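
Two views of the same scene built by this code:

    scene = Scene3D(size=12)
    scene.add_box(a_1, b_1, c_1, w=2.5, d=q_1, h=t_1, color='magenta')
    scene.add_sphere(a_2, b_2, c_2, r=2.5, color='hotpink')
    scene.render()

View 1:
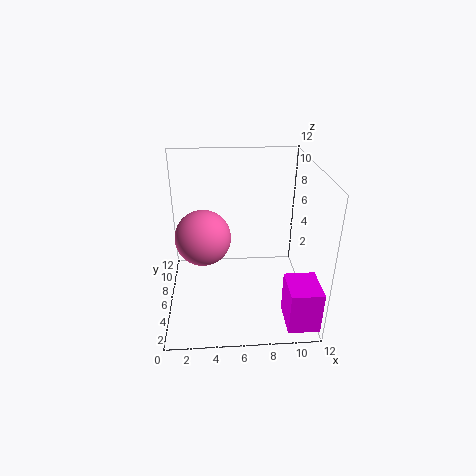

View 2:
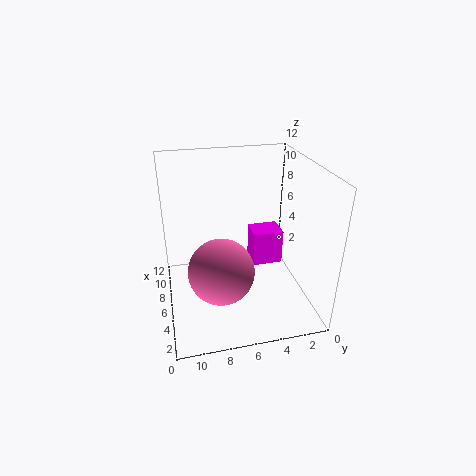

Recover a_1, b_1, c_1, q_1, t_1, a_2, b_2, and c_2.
a_1 = 9.5; b_1 = 0.5; c_1 = 0.5; q_1 = 3; t_1 = 3.5; a_2 = 3; b_2 = 8; c_2 = 5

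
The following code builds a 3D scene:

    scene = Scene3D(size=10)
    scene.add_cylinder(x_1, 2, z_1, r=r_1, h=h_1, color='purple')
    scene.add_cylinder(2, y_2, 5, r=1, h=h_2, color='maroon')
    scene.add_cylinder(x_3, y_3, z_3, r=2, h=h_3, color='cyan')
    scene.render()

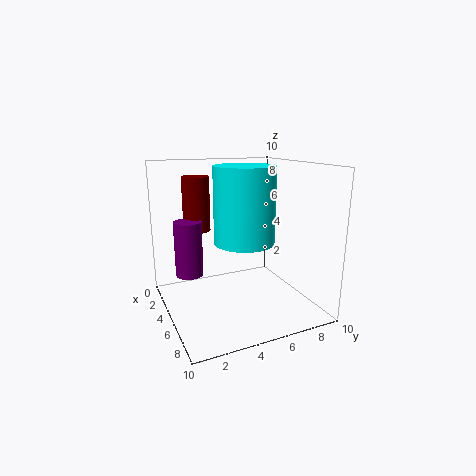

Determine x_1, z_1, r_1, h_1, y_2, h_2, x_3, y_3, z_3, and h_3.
x_1 = 3; z_1 = 2; r_1 = 1; h_1 = 4; y_2 = 3; h_2 = 4; x_3 = 6; y_3 = 5; z_3 = 5; h_3 = 5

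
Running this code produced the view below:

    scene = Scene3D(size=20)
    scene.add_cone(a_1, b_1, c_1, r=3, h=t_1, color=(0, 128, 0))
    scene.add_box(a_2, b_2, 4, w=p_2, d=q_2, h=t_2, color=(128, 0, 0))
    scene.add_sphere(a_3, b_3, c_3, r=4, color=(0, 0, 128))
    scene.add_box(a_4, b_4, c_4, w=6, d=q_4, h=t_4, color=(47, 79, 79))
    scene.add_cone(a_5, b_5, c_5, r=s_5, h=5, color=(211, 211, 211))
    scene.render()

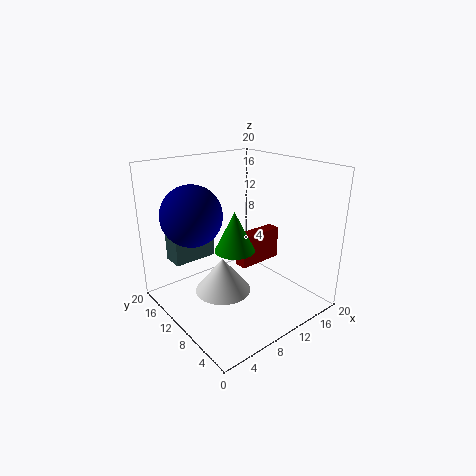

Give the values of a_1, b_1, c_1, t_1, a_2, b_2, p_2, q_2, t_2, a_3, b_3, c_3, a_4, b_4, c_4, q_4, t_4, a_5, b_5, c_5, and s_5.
a_1 = 11
b_1 = 12
c_1 = 7
t_1 = 6
a_2 = 12
b_2 = 11
p_2 = 7
q_2 = 2
t_2 = 5
a_3 = 4
b_3 = 12
c_3 = 14
a_4 = 2
b_4 = 13
c_4 = 7
q_4 = 3
t_4 = 4
a_5 = 8
b_5 = 11
c_5 = 2
s_5 = 4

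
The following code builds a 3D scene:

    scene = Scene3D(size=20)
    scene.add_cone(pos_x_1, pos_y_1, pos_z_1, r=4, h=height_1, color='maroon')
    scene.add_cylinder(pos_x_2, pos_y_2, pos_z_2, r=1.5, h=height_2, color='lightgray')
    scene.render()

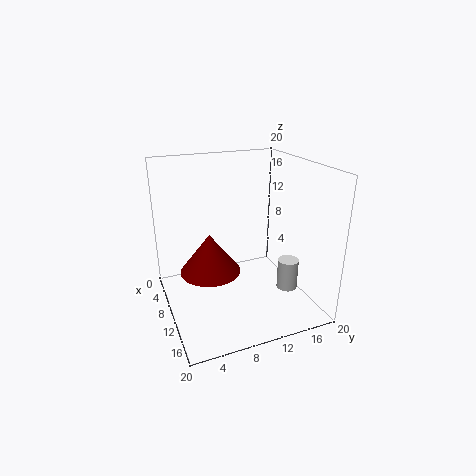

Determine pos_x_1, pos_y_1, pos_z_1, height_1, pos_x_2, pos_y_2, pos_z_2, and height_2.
pos_x_1 = 11.25, pos_y_1 = 5.5, pos_z_1 = 6.5, height_1 = 5.25, pos_x_2 = 12.25, pos_y_2 = 17, pos_z_2 = 1.75, height_2 = 4.5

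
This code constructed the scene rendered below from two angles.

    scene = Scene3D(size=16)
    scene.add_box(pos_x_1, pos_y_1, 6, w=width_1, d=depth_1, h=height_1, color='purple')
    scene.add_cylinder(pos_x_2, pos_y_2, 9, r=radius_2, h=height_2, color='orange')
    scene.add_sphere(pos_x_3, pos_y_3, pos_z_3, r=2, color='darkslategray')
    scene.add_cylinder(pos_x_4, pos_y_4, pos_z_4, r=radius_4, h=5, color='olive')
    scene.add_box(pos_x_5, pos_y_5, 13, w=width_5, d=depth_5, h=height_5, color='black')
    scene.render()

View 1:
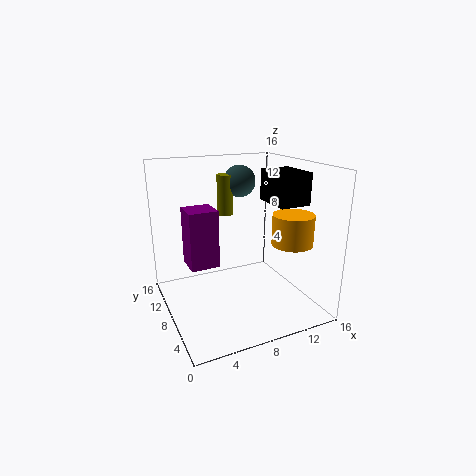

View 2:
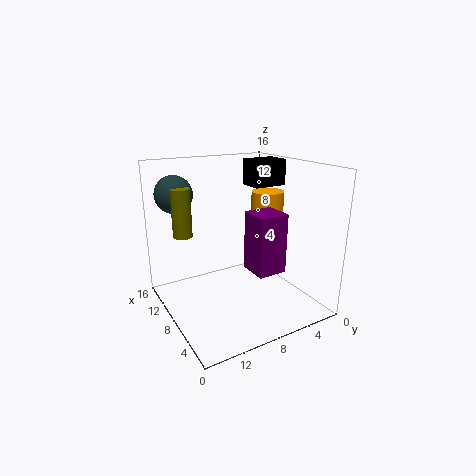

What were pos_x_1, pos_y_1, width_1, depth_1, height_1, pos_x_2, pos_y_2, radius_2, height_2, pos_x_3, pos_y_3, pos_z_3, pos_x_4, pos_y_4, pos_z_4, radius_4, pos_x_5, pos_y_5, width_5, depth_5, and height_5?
pos_x_1 = 2; pos_y_1 = 6; width_1 = 3; depth_1 = 3; height_1 = 6; pos_x_2 = 11; pos_y_2 = 2; radius_2 = 2; height_2 = 3; pos_x_3 = 11; pos_y_3 = 14; pos_z_3 = 13; pos_x_4 = 9; pos_y_4 = 14; pos_z_4 = 9; radius_4 = 1; pos_x_5 = 9; pos_y_5 = 1; width_5 = 3; depth_5 = 4; height_5 = 3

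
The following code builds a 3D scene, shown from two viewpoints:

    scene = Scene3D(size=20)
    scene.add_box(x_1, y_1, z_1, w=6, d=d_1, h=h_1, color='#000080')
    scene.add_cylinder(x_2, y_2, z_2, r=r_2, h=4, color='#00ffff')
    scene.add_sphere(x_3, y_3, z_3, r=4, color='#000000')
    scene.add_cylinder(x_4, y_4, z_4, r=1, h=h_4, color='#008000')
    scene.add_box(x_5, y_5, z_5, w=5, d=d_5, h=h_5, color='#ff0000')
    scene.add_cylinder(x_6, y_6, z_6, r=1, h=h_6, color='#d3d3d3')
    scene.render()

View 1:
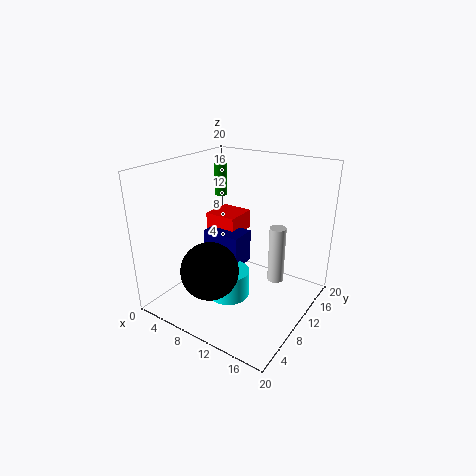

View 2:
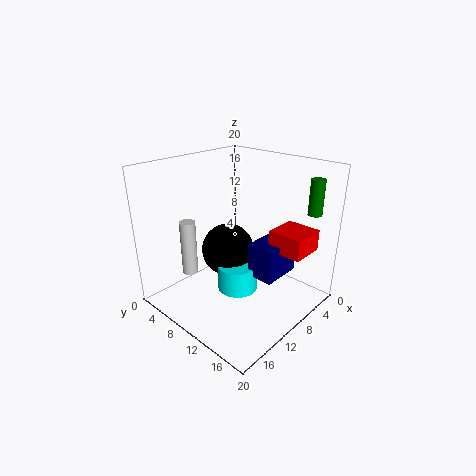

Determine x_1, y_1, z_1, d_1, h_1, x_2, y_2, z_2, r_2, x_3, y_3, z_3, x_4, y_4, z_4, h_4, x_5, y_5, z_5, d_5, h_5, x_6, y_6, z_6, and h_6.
x_1 = 3; y_1 = 11; z_1 = 4; d_1 = 4; h_1 = 5; x_2 = 9; y_2 = 9; z_2 = 1; r_2 = 3; x_3 = 8; y_3 = 6; z_3 = 6; x_4 = 2; y_4 = 17; z_4 = 13; h_4 = 5; x_5 = 2; y_5 = 13; z_5 = 8; d_5 = 5; h_5 = 3; x_6 = 17; y_6 = 8; z_6 = 7; h_6 = 7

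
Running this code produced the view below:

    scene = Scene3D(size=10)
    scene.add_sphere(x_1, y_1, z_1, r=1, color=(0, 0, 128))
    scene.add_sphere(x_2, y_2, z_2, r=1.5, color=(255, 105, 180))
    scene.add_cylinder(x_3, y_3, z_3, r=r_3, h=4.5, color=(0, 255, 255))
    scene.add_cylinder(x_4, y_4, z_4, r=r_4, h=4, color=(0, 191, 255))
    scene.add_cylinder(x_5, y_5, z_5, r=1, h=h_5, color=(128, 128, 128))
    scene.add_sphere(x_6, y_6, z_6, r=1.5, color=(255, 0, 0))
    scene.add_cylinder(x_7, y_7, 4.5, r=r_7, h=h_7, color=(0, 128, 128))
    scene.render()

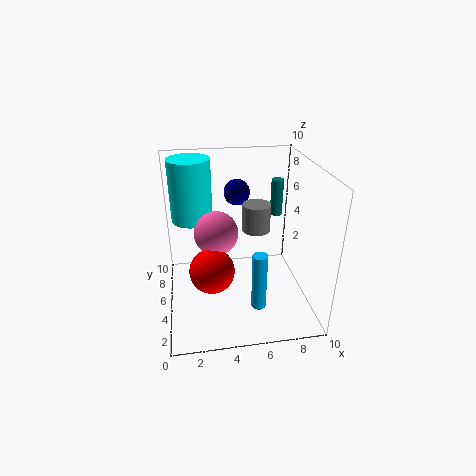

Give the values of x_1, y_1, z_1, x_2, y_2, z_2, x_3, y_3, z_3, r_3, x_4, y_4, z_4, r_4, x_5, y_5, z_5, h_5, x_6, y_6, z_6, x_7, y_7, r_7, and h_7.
x_1 = 5.5; y_1 = 8.5; z_1 = 7; x_2 = 3.5; y_2 = 5; z_2 = 5.5; x_3 = 2; y_3 = 7.5; z_3 = 5.5; r_3 = 1.5; x_4 = 6; y_4 = 2.5; z_4 = 1; r_4 = 0.5; x_5 = 6.5; y_5 = 6; z_5 = 5; h_5 = 2; x_6 = 3; y_6 = 3.5; z_6 = 3.5; x_7 = 9; y_7 = 9.5; r_7 = 0.5; h_7 = 3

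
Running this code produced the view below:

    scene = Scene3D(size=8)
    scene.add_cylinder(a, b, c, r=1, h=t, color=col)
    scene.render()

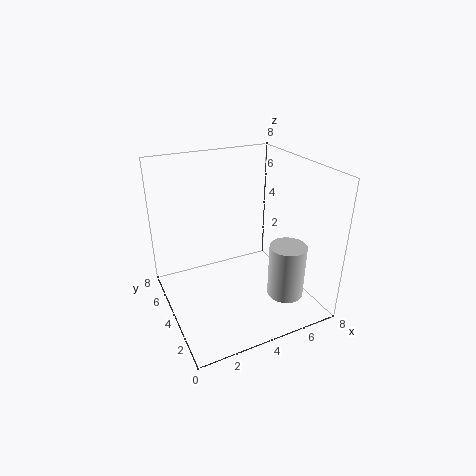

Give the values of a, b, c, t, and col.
a = 6; b = 2; c = 1; t = 3; col = 'lightgray'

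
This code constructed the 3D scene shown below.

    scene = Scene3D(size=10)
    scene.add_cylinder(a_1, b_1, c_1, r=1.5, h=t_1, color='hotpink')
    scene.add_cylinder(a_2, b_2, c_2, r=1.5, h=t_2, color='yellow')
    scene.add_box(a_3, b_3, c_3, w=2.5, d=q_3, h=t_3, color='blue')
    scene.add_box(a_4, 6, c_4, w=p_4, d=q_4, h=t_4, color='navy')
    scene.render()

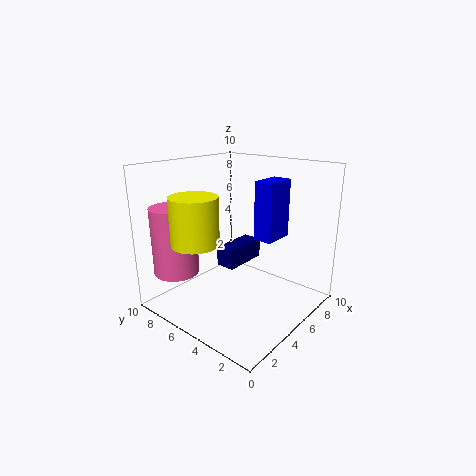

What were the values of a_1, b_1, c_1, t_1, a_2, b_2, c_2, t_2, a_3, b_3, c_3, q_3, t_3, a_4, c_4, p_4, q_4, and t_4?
a_1 = 1.5
b_1 = 7.5
c_1 = 3
t_1 = 4.5
a_2 = 1.5
b_2 = 5.5
c_2 = 5.5
t_2 = 3
a_3 = 7.5
b_3 = 4
c_3 = 4
q_3 = 1.5
t_3 = 4.5
a_4 = 5.5
c_4 = 2
p_4 = 3.5
q_4 = 1.5
t_4 = 1.5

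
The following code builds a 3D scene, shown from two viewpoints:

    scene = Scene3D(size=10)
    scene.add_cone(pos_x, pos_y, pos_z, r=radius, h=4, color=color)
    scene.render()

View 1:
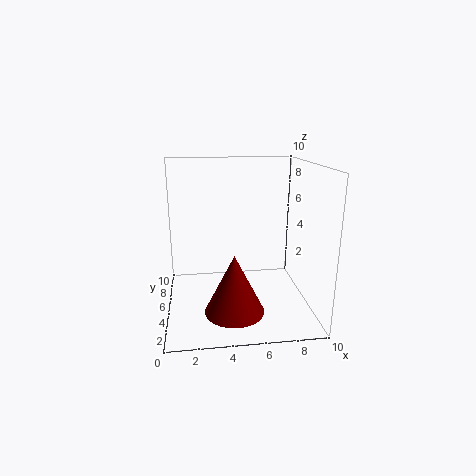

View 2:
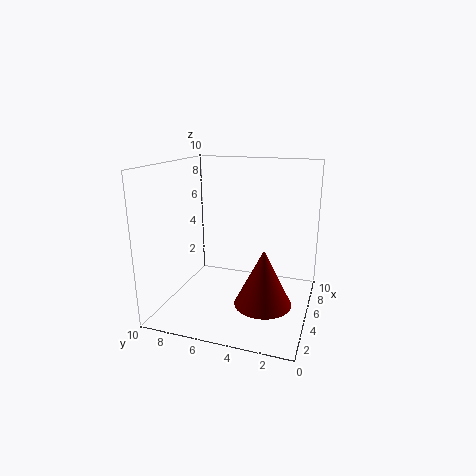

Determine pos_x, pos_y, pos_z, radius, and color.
pos_x = 4.5, pos_y = 3, pos_z = 0.5, radius = 2, color = 'maroon'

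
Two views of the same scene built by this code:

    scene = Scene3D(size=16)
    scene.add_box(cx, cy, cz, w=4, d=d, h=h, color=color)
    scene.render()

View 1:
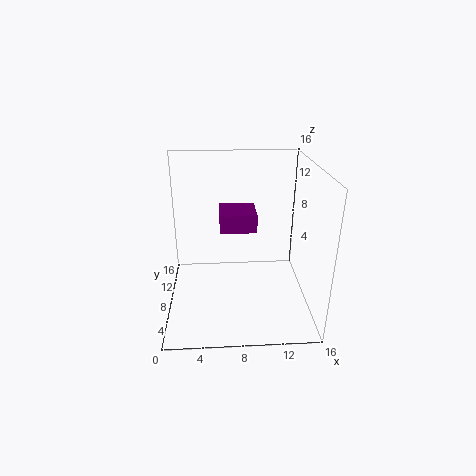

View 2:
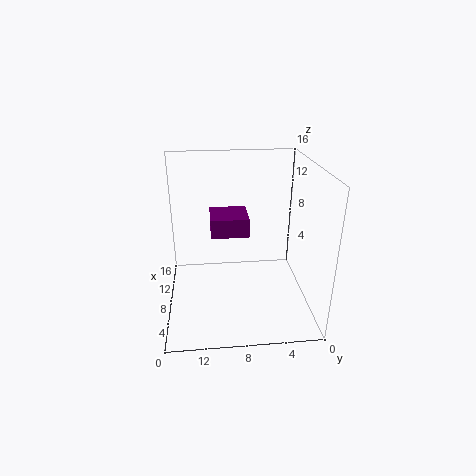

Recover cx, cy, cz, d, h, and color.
cx = 6; cy = 7; cz = 9; d = 4; h = 2; color = 'purple'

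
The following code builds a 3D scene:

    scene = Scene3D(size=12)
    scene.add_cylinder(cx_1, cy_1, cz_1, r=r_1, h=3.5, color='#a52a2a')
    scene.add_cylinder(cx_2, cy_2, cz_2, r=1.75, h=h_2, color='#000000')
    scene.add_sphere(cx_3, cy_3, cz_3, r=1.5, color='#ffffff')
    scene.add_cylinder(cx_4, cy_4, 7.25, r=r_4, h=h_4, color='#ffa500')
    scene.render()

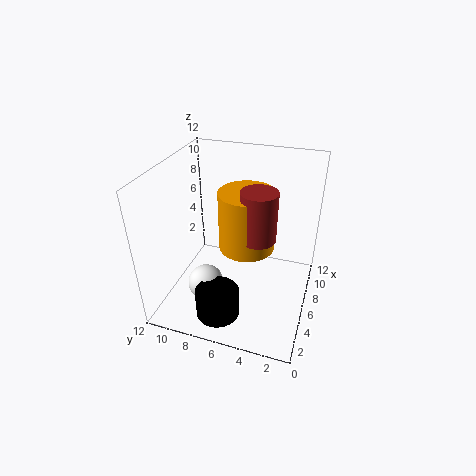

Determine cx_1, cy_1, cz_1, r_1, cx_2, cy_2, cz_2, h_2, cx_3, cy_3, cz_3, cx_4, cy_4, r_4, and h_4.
cx_1 = 2.75; cy_1 = 3.5; cz_1 = 8.5; r_1 = 1.25; cx_2 = 2.25; cy_2 = 6.5; cz_2 = 1; h_2 = 2.25; cx_3 = 4; cy_3 = 8.25; cz_3 = 2.25; cx_4 = 3.5; cy_4 = 4.5; r_4 = 2; h_4 = 4.25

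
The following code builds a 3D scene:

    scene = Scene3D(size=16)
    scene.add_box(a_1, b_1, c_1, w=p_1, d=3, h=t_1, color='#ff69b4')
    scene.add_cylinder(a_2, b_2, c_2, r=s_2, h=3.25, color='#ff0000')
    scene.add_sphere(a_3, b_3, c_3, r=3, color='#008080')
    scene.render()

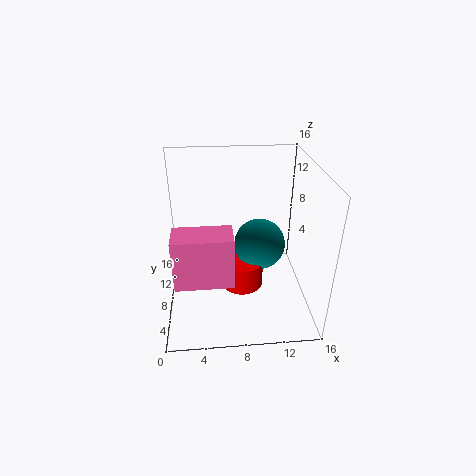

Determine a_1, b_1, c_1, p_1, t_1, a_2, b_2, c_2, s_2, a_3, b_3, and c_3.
a_1 = 1.5
b_1 = 0.75
c_1 = 7
p_1 = 5.5
t_1 = 5
a_2 = 8.5
b_2 = 8.5
c_2 = 1.5
s_2 = 2.5
a_3 = 10.75
b_3 = 9.75
c_3 = 6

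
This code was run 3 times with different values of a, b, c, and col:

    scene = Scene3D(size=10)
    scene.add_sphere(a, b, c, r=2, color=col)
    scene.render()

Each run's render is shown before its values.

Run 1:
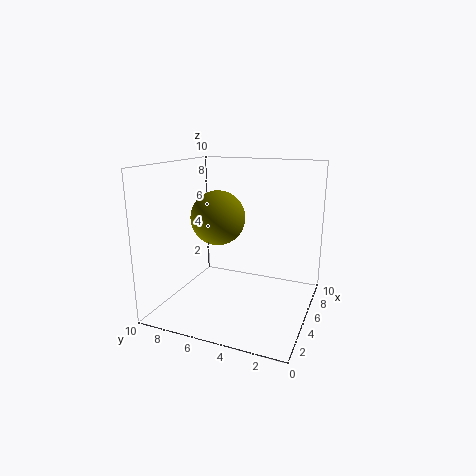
a = 6, b = 7, c = 6, col = 'olive'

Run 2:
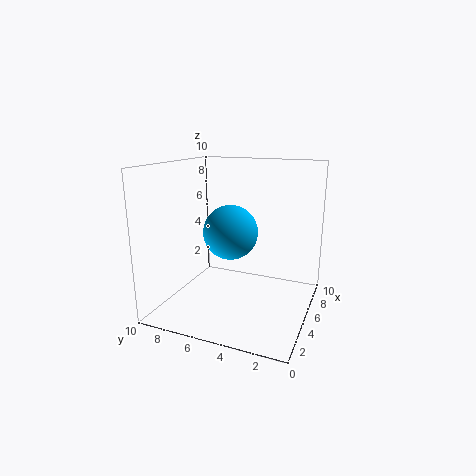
a = 6, b = 6, c = 5, col = 'deepskyblue'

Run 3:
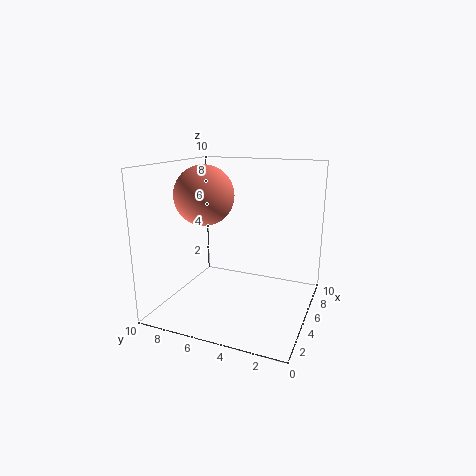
a = 4, b = 7, c = 8, col = 'salmon'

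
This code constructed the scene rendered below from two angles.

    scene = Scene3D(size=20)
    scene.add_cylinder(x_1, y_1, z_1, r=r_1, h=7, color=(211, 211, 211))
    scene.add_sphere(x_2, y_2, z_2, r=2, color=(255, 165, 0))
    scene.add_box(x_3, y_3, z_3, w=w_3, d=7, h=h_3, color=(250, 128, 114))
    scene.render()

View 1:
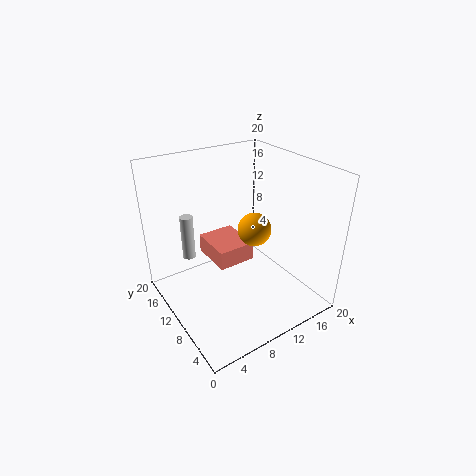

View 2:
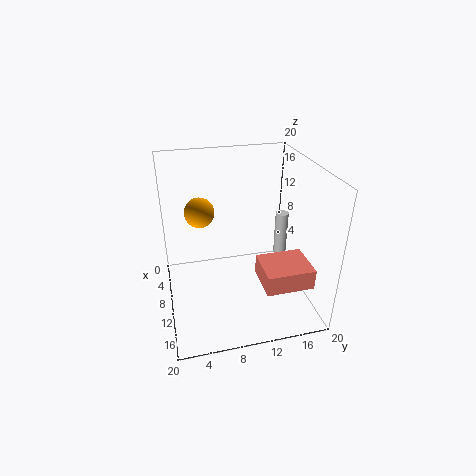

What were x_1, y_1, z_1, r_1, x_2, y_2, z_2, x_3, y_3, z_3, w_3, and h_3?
x_1 = 6
y_1 = 18
z_1 = 4
r_1 = 1
x_2 = 9
y_2 = 5
z_2 = 14
x_3 = 9
y_3 = 13
z_3 = 3
w_3 = 6
h_3 = 3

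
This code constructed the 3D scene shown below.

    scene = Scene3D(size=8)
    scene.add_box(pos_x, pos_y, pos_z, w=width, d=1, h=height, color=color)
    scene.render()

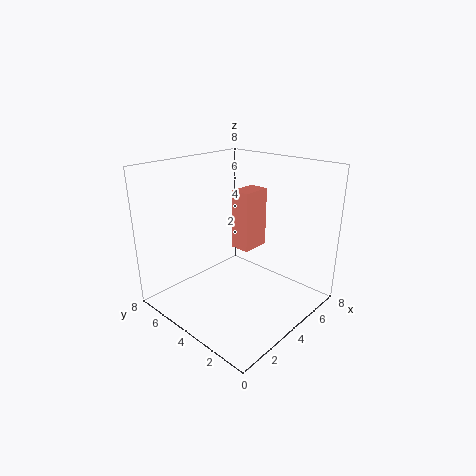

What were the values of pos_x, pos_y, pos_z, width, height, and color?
pos_x = 3, pos_y = 2.5, pos_z = 4, width = 1.5, height = 3, color = 'salmon'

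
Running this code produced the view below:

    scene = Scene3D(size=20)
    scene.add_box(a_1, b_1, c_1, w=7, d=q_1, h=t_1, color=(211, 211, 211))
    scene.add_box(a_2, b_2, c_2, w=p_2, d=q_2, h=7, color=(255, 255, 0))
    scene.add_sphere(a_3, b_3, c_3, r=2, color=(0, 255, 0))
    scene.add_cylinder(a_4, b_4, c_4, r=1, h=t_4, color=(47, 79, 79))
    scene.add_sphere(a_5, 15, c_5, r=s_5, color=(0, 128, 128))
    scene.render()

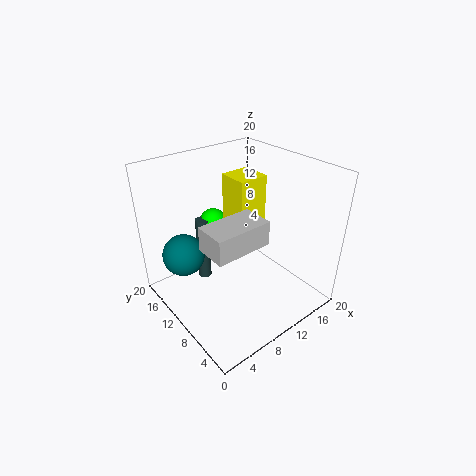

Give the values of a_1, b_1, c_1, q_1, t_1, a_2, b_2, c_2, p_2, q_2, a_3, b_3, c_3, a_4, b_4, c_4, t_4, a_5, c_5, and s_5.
a_1 = 2, b_1 = 3, c_1 = 13, q_1 = 4, t_1 = 3, a_2 = 9, b_2 = 8, c_2 = 12, p_2 = 4, q_2 = 4, a_3 = 10, b_3 = 16, c_3 = 10, a_4 = 8, b_4 = 16, c_4 = 1, t_4 = 10, a_5 = 4, c_5 = 7, s_5 = 3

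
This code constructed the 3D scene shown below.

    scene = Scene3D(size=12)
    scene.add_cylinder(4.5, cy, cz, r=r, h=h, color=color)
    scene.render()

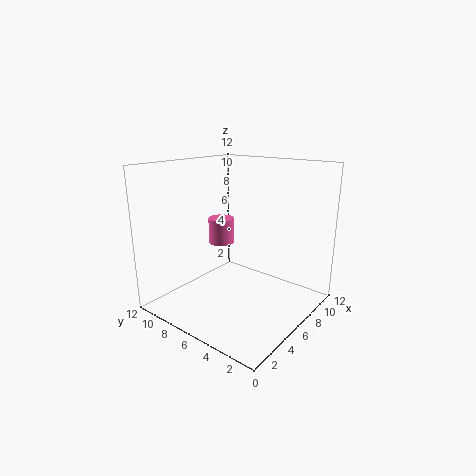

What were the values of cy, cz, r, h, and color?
cy = 6.5; cz = 6; r = 1; h = 2; color = 'hotpink'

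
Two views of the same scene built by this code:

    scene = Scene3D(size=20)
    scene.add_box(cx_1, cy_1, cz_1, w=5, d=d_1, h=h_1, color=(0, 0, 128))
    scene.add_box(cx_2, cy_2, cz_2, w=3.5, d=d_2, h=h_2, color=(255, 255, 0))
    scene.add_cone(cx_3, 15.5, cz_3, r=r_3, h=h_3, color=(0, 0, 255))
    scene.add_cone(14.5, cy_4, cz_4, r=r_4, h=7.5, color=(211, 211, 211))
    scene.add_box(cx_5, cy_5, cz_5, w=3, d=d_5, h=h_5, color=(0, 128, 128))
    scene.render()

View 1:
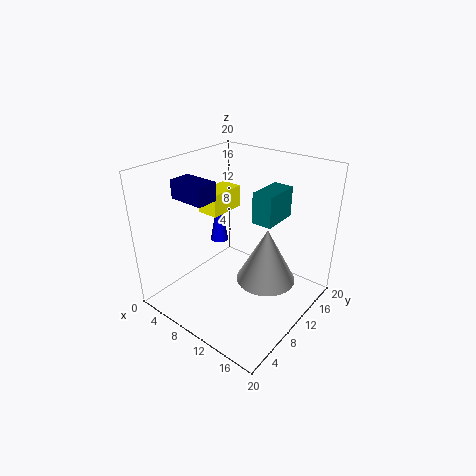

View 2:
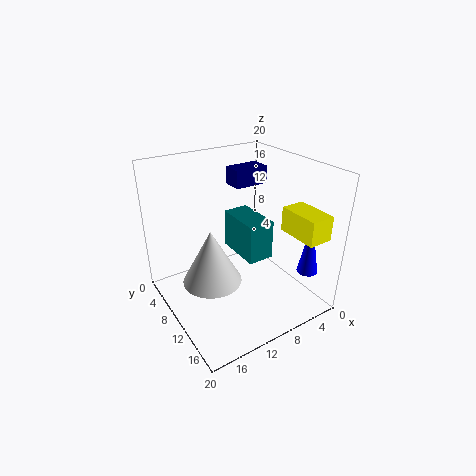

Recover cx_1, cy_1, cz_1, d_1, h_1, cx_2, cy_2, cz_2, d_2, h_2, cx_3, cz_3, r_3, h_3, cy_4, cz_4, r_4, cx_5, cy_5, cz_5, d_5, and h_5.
cx_1 = 3.5; cy_1 = 4.5; cz_1 = 16; d_1 = 3; h_1 = 2.5; cx_2 = 0.5; cy_2 = 12; cz_2 = 10.5; d_2 = 6; h_2 = 3.5; cx_3 = 1.5; cz_3 = 4.5; r_3 = 1.5; h_3 = 8; cy_4 = 10.5; cz_4 = 5; r_4 = 4; cx_5 = 10.5; cy_5 = 12.5; cz_5 = 11.5; d_5 = 5.5; h_5 = 4.5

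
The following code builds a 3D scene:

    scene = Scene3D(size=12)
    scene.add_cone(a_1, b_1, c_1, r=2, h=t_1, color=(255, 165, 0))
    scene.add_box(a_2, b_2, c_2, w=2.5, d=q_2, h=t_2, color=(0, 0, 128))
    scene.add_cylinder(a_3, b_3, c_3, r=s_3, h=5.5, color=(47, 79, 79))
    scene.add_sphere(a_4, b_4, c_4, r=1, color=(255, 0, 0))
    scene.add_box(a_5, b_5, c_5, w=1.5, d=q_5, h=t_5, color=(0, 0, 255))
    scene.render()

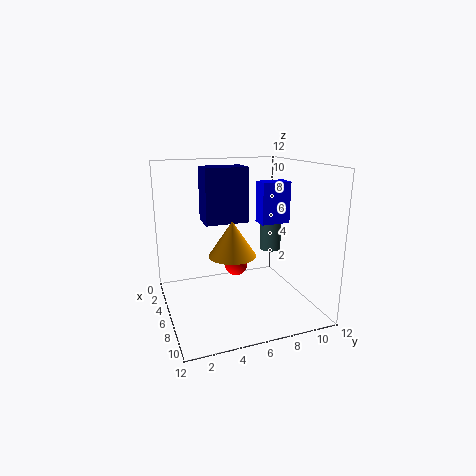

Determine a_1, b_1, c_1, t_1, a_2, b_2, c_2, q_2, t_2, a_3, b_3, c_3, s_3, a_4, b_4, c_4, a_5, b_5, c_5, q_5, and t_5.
a_1 = 6; b_1 = 5.5; c_1 = 4.5; t_1 = 3; a_2 = 1; b_2 = 4; c_2 = 6.5; q_2 = 4; t_2 = 5; a_3 = 3; b_3 = 10.5; c_3 = 3.5; s_3 = 1; a_4 = 5.5; b_4 = 6; c_4 = 3.5; a_5 = 5; b_5 = 8; c_5 = 7; q_5 = 2.5; t_5 = 3.5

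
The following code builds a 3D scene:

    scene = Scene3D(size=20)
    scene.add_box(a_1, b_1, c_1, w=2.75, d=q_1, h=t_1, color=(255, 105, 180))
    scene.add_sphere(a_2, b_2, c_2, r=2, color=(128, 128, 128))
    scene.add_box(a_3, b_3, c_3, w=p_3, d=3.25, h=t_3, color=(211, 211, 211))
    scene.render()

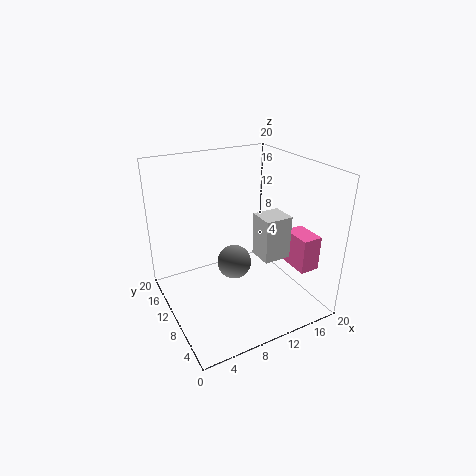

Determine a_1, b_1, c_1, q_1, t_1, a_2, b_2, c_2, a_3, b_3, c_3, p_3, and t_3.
a_1 = 15.75
b_1 = 2.75
c_1 = 6.5
q_1 = 4.25
t_1 = 4.75
a_2 = 6.5
b_2 = 4.5
c_2 = 10.25
a_3 = 10.25
b_3 = 3.25
c_3 = 9.5
p_3 = 3.5
t_3 = 5.5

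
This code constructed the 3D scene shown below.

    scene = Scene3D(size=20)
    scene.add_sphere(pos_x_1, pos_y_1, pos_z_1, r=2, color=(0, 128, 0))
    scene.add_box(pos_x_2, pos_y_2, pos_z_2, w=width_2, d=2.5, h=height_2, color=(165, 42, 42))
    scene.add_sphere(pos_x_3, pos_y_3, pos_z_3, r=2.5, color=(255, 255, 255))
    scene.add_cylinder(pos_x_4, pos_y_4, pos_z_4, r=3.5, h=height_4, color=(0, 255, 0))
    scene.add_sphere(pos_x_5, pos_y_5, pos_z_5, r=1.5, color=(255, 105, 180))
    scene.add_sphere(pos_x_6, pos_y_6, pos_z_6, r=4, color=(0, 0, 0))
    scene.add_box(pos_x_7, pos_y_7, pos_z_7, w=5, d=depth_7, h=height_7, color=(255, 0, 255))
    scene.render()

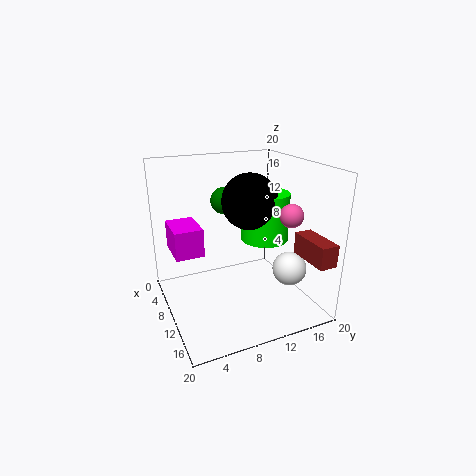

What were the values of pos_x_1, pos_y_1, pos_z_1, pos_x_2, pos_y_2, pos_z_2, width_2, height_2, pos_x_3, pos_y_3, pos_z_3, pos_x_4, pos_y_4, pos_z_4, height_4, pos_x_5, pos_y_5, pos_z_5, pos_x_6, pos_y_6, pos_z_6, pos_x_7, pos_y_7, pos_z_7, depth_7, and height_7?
pos_x_1 = 5, pos_y_1 = 10, pos_z_1 = 14, pos_x_2 = 13.5, pos_y_2 = 17, pos_z_2 = 8, width_2 = 6, height_2 = 3, pos_x_3 = 12, pos_y_3 = 17.5, pos_z_3 = 4.5, pos_x_4 = 8.5, pos_y_4 = 15, pos_z_4 = 8.5, height_4 = 7, pos_x_5 = 16, pos_y_5 = 14.5, pos_z_5 = 14.5, pos_x_6 = 8.5, pos_y_6 = 12.5, pos_z_6 = 14.5, pos_x_7 = 8.5, pos_y_7 = 0.5, pos_z_7 = 10, depth_7 = 3.5, height_7 = 3.5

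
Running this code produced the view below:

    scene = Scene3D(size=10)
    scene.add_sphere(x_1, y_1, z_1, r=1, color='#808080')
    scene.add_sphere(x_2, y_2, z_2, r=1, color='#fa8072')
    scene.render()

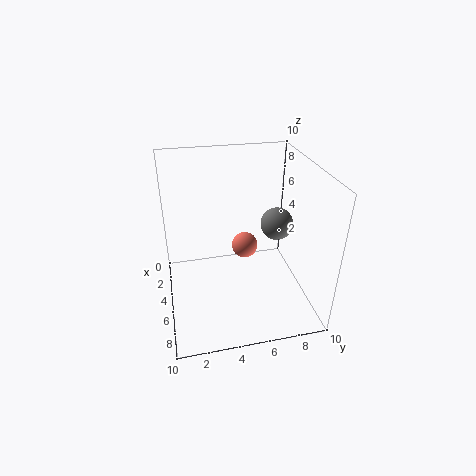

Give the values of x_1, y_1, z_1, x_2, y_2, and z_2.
x_1 = 7, y_1 = 7, z_1 = 7, x_2 = 3, y_2 = 6, z_2 = 3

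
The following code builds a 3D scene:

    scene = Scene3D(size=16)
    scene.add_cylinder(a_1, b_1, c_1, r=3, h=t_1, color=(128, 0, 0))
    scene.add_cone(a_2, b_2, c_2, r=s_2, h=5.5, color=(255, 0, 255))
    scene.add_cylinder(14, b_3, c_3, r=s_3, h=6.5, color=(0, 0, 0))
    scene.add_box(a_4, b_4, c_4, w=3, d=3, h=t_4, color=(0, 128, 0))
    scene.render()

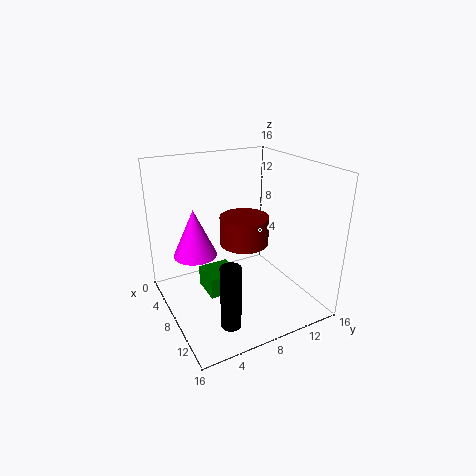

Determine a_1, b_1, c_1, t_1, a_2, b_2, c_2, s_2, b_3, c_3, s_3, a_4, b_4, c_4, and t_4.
a_1 = 5; b_1 = 10.5; c_1 = 5.5; t_1 = 3.5; a_2 = 5; b_2 = 4; c_2 = 5.5; s_2 = 2.5; b_3 = 4; c_3 = 2; s_3 = 1; a_4 = 10; b_4 = 2.5; c_4 = 5; t_4 = 2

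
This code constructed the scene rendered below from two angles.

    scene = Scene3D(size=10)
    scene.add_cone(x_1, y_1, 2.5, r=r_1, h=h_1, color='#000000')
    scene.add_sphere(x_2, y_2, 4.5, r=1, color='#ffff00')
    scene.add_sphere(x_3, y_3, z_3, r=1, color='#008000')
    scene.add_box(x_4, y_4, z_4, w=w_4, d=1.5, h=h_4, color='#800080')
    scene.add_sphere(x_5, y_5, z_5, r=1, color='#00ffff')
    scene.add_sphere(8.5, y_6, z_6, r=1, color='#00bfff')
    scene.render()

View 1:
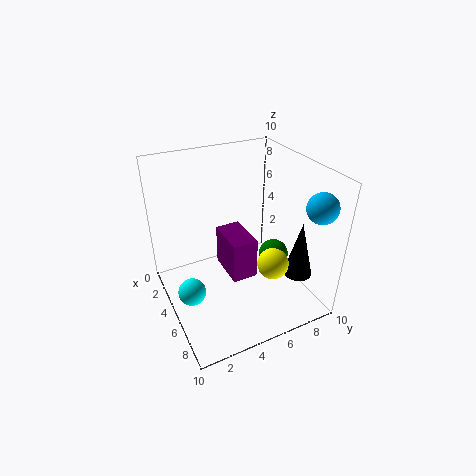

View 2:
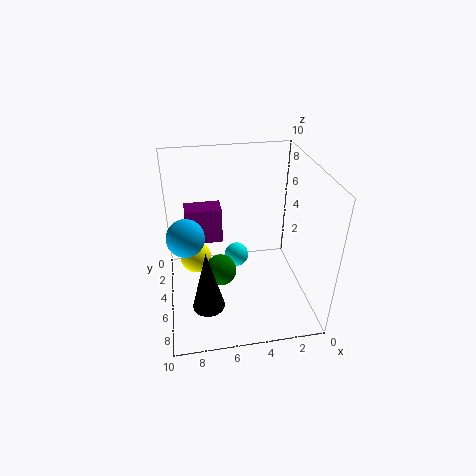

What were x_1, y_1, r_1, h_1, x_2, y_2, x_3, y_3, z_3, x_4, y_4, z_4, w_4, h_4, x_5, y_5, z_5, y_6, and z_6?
x_1 = 7.5, y_1 = 8.5, r_1 = 1, h_1 = 4, x_2 = 8, y_2 = 6, x_3 = 6.5, y_3 = 7, z_3 = 4, x_4 = 6, y_4 = 3, z_4 = 4.5, w_4 = 2.5, h_4 = 2.5, x_5 = 4.5, y_5 = 1.5, z_5 = 1, y_6 = 9, z_6 = 8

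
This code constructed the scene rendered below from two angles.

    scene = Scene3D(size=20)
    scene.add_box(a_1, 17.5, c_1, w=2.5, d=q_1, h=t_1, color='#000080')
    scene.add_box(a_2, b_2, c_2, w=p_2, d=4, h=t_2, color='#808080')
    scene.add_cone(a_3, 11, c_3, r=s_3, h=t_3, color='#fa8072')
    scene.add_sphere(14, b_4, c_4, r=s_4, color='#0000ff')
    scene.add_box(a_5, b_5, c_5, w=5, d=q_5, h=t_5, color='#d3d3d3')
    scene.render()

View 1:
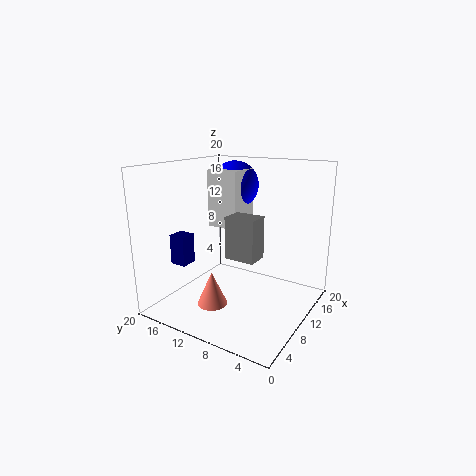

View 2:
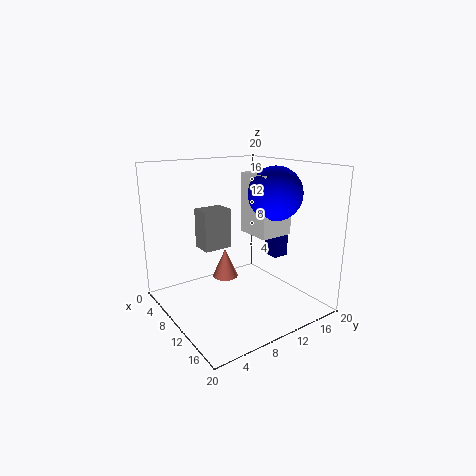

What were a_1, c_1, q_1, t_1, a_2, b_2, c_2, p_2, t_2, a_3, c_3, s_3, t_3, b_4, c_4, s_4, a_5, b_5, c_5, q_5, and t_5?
a_1 = 7; c_1 = 5; q_1 = 2.5; t_1 = 4.5; a_2 = 6; b_2 = 5.5; c_2 = 8.5; p_2 = 3; t_2 = 5.5; a_3 = 5; c_3 = 2; s_3 = 2; t_3 = 4.5; b_4 = 13; c_4 = 16.5; s_4 = 3.5; a_5 = 10; b_5 = 10.5; c_5 = 11; q_5 = 4.5; t_5 = 8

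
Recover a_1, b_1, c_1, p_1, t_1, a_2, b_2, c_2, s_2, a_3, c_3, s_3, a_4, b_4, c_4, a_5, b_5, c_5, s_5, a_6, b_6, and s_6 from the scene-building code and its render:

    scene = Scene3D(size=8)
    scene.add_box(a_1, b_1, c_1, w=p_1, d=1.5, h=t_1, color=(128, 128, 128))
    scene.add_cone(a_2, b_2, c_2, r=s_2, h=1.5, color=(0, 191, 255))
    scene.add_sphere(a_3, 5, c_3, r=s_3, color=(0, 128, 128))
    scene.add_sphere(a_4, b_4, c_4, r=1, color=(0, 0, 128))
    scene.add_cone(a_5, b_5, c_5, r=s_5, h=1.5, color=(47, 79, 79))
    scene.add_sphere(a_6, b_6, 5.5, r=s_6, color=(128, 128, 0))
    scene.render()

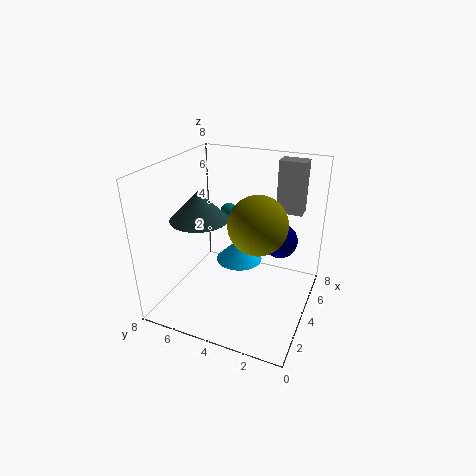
a_1 = 6, b_1 = 1, c_1 = 5, p_1 = 1, t_1 = 3, a_2 = 6.5, b_2 = 5, c_2 = 1, s_2 = 1.5, a_3 = 5, c_3 = 5, s_3 = 0.5, a_4 = 5.5, b_4 = 2, c_4 = 3.5, a_5 = 2.5, b_5 = 5.5, c_5 = 5.5, s_5 = 1.5, a_6 = 3, b_6 = 2.5, s_6 = 1.5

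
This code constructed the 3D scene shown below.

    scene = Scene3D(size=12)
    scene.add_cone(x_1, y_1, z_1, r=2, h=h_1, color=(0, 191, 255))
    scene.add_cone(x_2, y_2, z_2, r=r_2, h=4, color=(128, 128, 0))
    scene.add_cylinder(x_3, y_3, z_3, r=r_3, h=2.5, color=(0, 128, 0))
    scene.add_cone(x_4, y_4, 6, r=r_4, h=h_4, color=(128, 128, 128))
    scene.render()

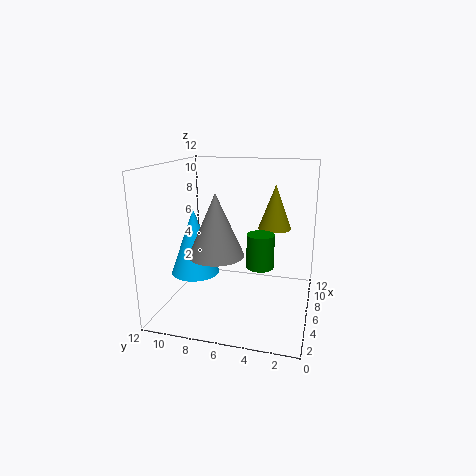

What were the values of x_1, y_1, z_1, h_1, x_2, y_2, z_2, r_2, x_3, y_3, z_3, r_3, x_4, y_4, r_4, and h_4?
x_1 = 5, y_1 = 9.5, z_1 = 3, h_1 = 5.5, x_2 = 9.5, y_2 = 3.5, z_2 = 6, r_2 = 1.5, x_3 = 3, y_3 = 3.5, z_3 = 5, r_3 = 1, x_4 = 2, y_4 = 6.5, r_4 = 2, h_4 = 4.5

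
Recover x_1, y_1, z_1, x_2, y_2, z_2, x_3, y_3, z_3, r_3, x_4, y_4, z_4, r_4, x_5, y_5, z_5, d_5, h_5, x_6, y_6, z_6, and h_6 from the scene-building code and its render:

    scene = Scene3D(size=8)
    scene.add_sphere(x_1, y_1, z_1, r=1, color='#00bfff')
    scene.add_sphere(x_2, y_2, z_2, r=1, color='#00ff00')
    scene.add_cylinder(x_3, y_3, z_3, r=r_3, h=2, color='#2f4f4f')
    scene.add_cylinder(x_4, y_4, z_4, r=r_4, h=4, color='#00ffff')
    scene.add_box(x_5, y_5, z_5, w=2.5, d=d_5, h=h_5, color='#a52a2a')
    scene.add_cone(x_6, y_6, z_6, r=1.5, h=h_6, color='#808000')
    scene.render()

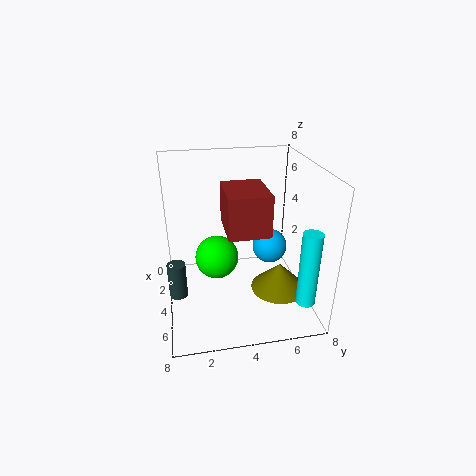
x_1 = 3.5
y_1 = 6
z_1 = 3
x_2 = 6.5
y_2 = 2.5
z_2 = 4.5
x_3 = 4.5
y_3 = 0.5
z_3 = 1
r_3 = 0.5
x_4 = 7
y_4 = 7
z_4 = 1.5
r_4 = 0.5
x_5 = 4.5
y_5 = 3
z_5 = 5.5
d_5 = 2
h_5 = 2
x_6 = 5.5
y_6 = 6
z_6 = 1.5
h_6 = 1.5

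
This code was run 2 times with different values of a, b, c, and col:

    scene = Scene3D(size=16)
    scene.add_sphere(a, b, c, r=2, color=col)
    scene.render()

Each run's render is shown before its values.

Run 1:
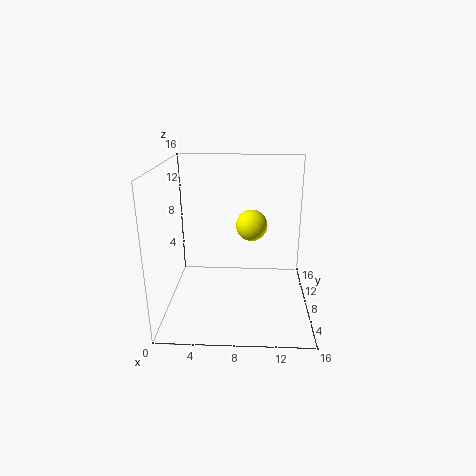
a = 9.5
b = 13.5
c = 7.5
col = 'yellow'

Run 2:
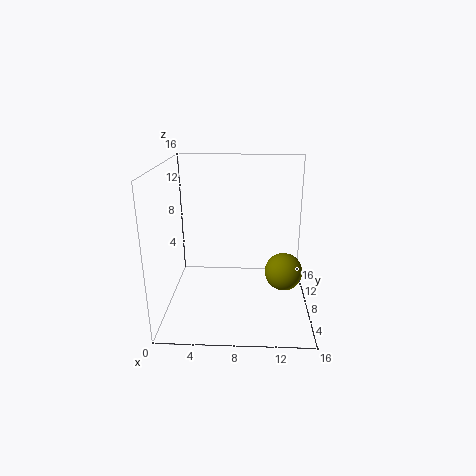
a = 13
b = 6
c = 5
col = 'olive'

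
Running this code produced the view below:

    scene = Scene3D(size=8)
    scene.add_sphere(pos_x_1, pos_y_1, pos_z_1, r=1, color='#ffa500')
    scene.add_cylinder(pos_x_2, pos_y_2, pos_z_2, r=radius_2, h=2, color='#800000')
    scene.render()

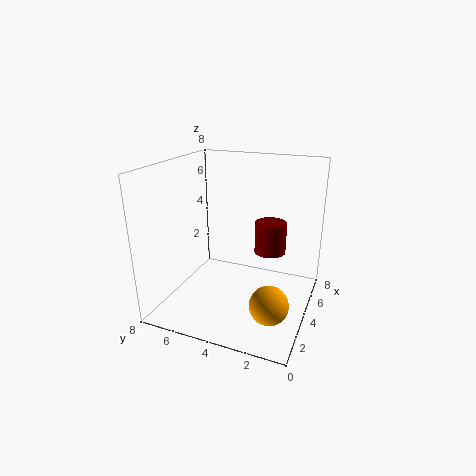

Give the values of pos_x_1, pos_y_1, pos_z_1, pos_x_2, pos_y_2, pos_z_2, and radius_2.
pos_x_1 = 2; pos_y_1 = 1.5; pos_z_1 = 1.5; pos_x_2 = 7; pos_y_2 = 3; pos_z_2 = 2; radius_2 = 1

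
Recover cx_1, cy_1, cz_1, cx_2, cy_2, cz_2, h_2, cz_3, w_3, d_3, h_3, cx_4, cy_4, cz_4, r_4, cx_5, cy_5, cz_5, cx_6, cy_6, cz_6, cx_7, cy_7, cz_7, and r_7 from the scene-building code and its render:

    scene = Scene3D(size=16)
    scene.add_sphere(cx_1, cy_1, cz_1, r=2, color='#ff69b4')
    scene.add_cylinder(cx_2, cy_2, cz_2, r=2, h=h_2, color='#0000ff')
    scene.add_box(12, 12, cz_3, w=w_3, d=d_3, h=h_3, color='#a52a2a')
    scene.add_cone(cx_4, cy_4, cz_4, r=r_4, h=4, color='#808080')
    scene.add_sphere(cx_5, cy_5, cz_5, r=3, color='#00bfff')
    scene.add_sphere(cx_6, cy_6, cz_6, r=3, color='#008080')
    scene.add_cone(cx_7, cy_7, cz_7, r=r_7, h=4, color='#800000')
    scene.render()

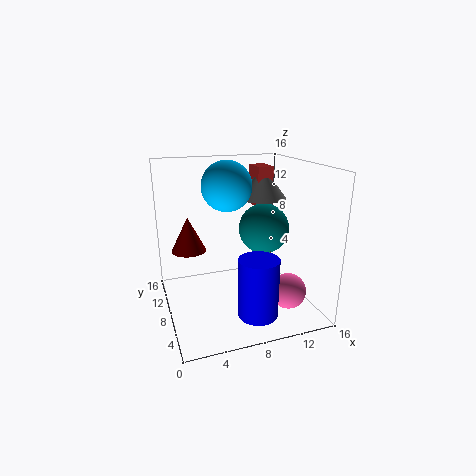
cx_1 = 13, cy_1 = 5, cz_1 = 2, cx_2 = 8, cy_2 = 2, cz_2 = 2, h_2 = 6, cz_3 = 10, w_3 = 2, d_3 = 3, h_3 = 5, cx_4 = 13, cy_4 = 13, cz_4 = 11, r_4 = 3, cx_5 = 8, cy_5 = 12, cz_5 = 13, cx_6 = 12, cy_6 = 10, cz_6 = 8, cx_7 = 3, cy_7 = 11, cz_7 = 6, r_7 = 2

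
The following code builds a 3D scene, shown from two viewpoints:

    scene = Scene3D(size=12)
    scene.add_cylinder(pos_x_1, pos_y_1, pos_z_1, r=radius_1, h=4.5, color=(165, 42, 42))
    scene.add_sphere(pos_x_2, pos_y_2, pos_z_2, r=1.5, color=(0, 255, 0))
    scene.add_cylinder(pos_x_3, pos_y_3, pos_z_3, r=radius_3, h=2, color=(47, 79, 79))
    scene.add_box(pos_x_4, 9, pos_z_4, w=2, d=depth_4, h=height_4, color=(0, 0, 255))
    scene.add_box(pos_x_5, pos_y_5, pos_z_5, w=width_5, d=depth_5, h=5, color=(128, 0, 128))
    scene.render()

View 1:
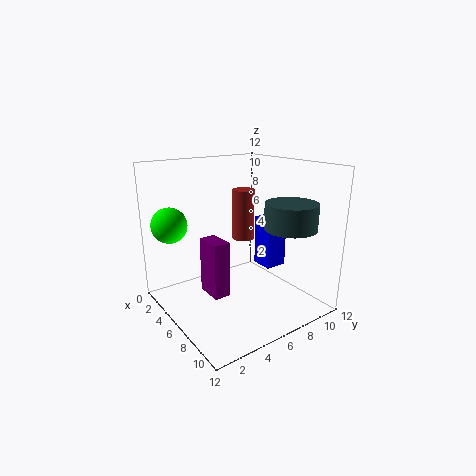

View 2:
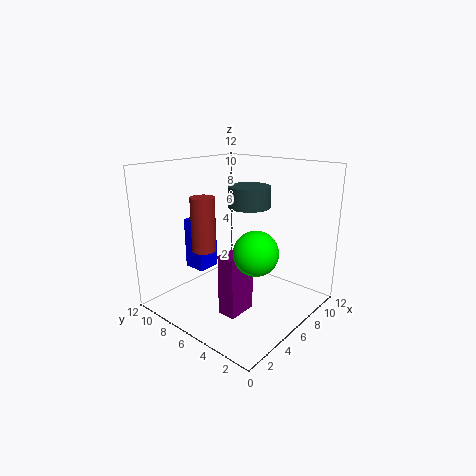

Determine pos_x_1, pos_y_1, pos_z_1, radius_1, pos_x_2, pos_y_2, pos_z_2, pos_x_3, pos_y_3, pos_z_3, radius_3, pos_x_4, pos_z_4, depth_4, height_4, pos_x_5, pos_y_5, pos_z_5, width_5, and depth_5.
pos_x_1 = 4; pos_y_1 = 8; pos_z_1 = 5; radius_1 = 1; pos_x_2 = 2.5; pos_y_2 = 1.5; pos_z_2 = 7; pos_x_3 = 10; pos_y_3 = 8; pos_z_3 = 7.5; radius_3 = 2; pos_x_4 = 4.5; pos_z_4 = 2.5; depth_4 = 2; height_4 = 4.5; pos_x_5 = 3; pos_y_5 = 4; pos_z_5 = 0.5; width_5 = 2.5; depth_5 = 1.5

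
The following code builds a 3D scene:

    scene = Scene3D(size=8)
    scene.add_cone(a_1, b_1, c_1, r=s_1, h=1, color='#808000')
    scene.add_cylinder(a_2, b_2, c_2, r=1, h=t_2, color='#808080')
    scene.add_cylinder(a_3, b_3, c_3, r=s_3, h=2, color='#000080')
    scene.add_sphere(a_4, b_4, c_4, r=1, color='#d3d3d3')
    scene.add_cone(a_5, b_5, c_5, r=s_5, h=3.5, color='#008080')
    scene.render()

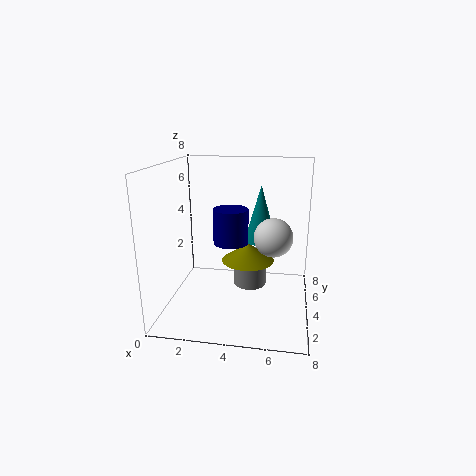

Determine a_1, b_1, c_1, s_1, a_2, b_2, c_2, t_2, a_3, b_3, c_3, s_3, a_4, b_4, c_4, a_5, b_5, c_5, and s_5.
a_1 = 4.5
b_1 = 4.5
c_1 = 2.5
s_1 = 1.5
a_2 = 4.5
b_2 = 5.5
c_2 = 0.5
t_2 = 2
a_3 = 3.5
b_3 = 4.5
c_3 = 3.5
s_3 = 1
a_4 = 6
b_4 = 3
c_4 = 4.5
a_5 = 5
b_5 = 6.5
c_5 = 3
s_5 = 1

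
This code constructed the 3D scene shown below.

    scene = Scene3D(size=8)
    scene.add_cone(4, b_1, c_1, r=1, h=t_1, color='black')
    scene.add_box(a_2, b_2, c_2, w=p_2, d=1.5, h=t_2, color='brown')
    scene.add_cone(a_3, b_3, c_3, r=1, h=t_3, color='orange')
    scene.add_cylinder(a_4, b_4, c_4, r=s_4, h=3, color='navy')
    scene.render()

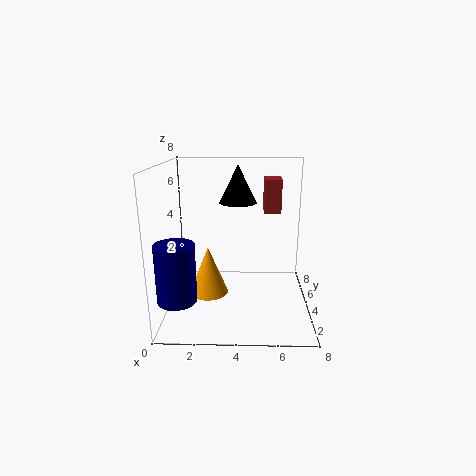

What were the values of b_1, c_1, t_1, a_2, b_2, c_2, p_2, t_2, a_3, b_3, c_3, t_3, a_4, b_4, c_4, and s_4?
b_1 = 4
c_1 = 6
t_1 = 2
a_2 = 5.5
b_2 = 5.5
c_2 = 5
p_2 = 1
t_2 = 2
a_3 = 2.5
b_3 = 2.5
c_3 = 1.5
t_3 = 2.5
a_4 = 1
b_4 = 1.5
c_4 = 1.5
s_4 = 1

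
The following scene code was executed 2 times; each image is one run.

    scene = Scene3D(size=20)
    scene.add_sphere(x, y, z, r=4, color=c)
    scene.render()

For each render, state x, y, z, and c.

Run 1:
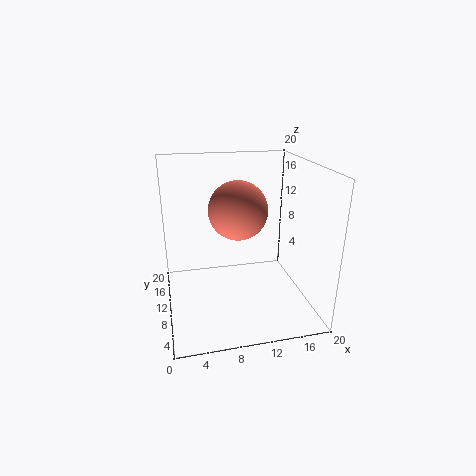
x = 10; y = 10; z = 14; c = 'salmon'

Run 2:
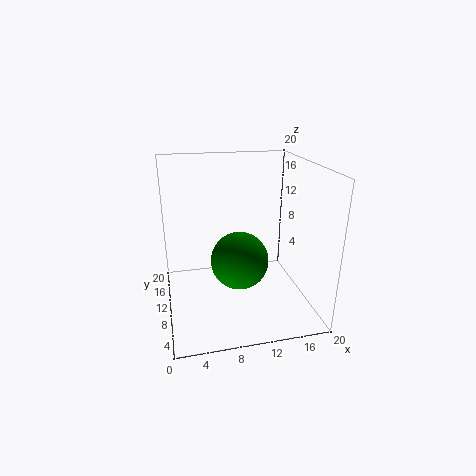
x = 10; y = 9; z = 7; c = 'green'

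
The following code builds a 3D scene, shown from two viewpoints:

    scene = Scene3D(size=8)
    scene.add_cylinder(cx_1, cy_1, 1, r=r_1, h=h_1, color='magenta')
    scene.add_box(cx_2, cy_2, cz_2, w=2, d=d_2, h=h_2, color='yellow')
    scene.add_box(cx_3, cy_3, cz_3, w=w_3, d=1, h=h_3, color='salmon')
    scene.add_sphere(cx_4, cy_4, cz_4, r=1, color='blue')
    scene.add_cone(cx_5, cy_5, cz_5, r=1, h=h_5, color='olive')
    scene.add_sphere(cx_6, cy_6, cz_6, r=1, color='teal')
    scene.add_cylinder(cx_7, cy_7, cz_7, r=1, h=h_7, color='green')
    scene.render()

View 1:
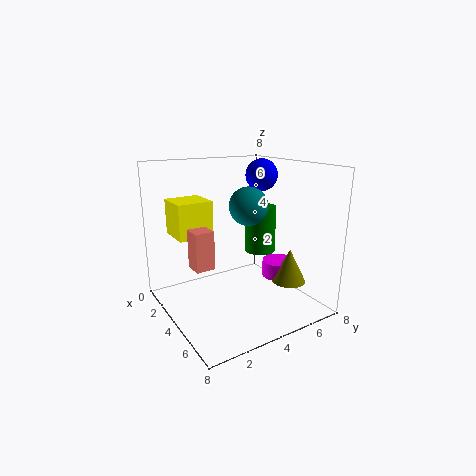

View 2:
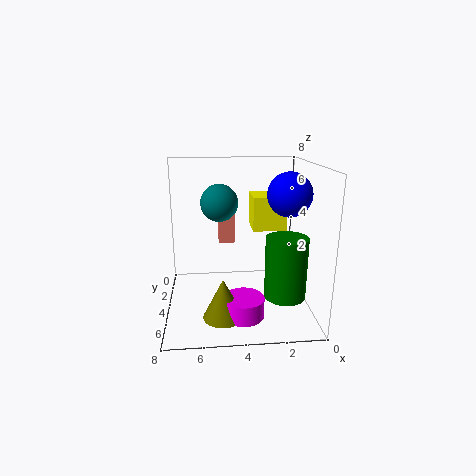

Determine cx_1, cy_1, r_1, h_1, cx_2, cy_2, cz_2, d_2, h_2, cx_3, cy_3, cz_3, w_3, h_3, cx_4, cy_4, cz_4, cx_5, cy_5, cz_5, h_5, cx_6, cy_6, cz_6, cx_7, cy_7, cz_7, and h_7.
cx_1 = 4; cy_1 = 7; r_1 = 1; h_1 = 1; cx_2 = 1; cy_2 = 1; cz_2 = 4; d_2 = 2; h_2 = 2; cx_3 = 4; cy_3 = 1; cz_3 = 3; w_3 = 1; h_3 = 2; cx_4 = 2; cy_4 = 7; cz_4 = 7; cx_5 = 5; cy_5 = 7; cz_5 = 1; h_5 = 2; cx_6 = 5; cy_6 = 4; cz_6 = 6; cx_7 = 2; cy_7 = 7; cz_7 = 2; h_7 = 3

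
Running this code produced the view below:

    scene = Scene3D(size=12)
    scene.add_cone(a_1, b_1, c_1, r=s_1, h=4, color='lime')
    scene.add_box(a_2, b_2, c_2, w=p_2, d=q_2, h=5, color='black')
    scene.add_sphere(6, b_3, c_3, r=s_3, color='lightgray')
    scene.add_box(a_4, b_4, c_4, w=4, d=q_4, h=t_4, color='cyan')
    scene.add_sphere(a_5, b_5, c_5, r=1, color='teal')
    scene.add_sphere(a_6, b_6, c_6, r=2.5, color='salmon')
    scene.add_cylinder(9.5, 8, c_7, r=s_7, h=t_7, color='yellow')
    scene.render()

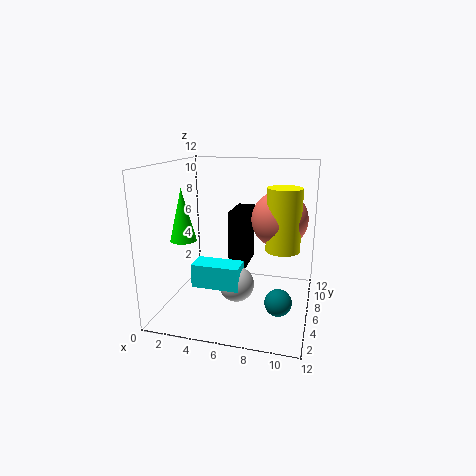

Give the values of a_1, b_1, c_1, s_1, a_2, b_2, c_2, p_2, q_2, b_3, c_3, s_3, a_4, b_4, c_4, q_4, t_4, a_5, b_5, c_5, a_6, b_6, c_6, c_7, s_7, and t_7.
a_1 = 2.5, b_1 = 3, c_1 = 6.5, s_1 = 1, a_2 = 5, b_2 = 6.5, c_2 = 3, p_2 = 1.5, q_2 = 3.5, b_3 = 5.5, c_3 = 2, s_3 = 1.5, a_4 = 2.5, b_4 = 4, c_4 = 2, q_4 = 2, t_4 = 2, a_5 = 10, b_5 = 2.5, c_5 = 2.5, a_6 = 9, b_6 = 9, c_6 = 7, c_7 = 4.5, s_7 = 1.5, t_7 = 5.5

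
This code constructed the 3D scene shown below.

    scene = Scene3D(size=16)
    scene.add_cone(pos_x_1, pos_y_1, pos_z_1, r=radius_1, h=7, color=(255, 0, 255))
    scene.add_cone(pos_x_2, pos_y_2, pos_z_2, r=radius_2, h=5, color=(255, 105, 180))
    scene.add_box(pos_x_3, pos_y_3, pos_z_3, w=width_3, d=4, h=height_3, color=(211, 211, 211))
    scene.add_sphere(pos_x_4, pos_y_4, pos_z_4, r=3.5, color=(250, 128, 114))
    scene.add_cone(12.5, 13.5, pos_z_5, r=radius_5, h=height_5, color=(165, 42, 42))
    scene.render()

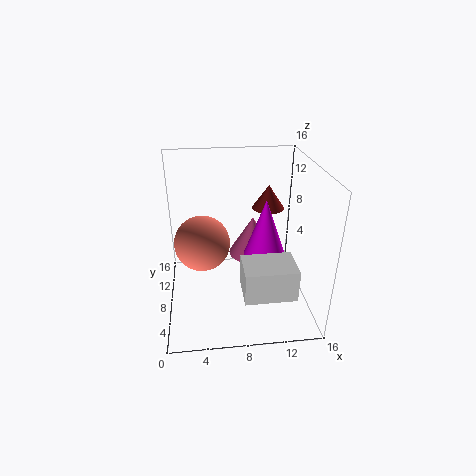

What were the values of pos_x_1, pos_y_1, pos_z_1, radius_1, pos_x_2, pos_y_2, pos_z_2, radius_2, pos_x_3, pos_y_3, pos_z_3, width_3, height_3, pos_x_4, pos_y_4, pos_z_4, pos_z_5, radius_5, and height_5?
pos_x_1 = 11.5
pos_y_1 = 10
pos_z_1 = 4.5
radius_1 = 2.5
pos_x_2 = 10.5
pos_y_2 = 13
pos_z_2 = 3
radius_2 = 3
pos_x_3 = 8
pos_y_3 = 2
pos_z_3 = 3.5
width_3 = 5.5
height_3 = 3.5
pos_x_4 = 4
pos_y_4 = 12.5
pos_z_4 = 5
pos_z_5 = 9
radius_5 = 2
height_5 = 3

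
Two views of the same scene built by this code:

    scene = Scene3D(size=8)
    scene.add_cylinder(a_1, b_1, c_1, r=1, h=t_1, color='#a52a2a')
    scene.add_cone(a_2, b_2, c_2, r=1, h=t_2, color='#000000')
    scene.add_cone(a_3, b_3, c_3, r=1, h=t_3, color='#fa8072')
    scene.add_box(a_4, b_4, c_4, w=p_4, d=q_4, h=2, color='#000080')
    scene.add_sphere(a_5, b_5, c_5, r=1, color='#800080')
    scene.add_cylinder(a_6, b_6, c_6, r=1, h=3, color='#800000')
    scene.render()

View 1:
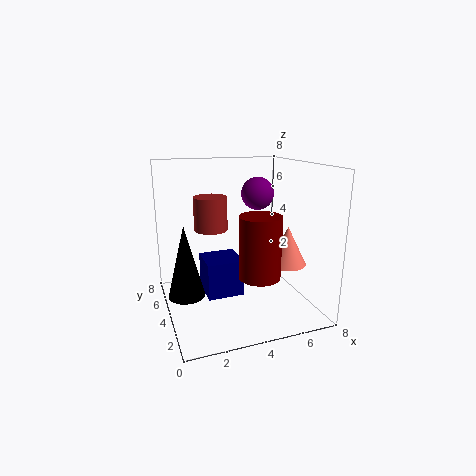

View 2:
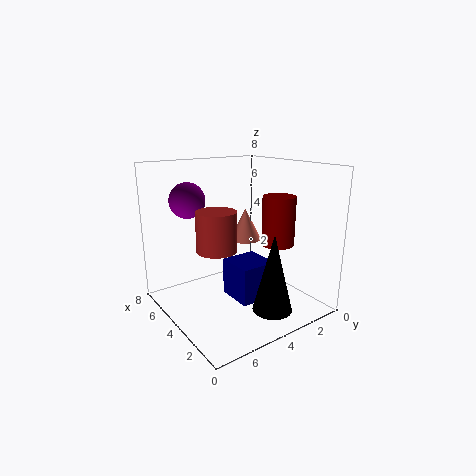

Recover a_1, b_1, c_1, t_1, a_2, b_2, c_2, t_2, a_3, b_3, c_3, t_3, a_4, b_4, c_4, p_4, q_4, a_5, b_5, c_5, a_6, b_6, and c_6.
a_1 = 3
b_1 = 6
c_1 = 4
t_1 = 2
a_2 = 1
b_2 = 4
c_2 = 1
t_2 = 4
a_3 = 6
b_3 = 2
c_3 = 3
t_3 = 2
a_4 = 2
b_4 = 3
c_4 = 1
p_4 = 2
q_4 = 2
a_5 = 6
b_5 = 6
c_5 = 6
a_6 = 4
b_6 = 1
c_6 = 3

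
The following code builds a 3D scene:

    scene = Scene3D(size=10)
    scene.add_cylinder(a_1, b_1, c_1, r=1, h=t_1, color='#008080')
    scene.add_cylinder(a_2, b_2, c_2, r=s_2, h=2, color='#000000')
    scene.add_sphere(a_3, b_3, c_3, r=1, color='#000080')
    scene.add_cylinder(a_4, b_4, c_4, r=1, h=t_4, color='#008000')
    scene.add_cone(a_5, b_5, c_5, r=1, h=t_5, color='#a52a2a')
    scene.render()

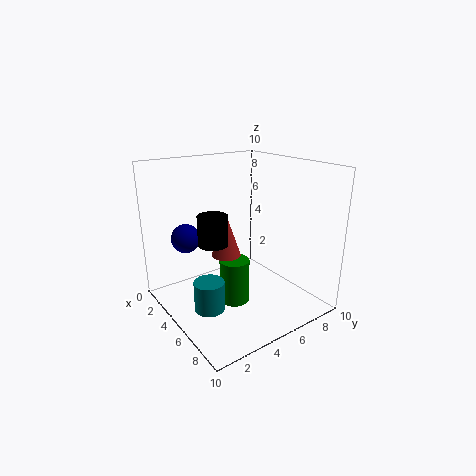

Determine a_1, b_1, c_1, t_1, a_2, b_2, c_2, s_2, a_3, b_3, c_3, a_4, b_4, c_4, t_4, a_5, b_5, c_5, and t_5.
a_1 = 6, b_1 = 2, c_1 = 1, t_1 = 2, a_2 = 5, b_2 = 3, c_2 = 5, s_2 = 1, a_3 = 3, b_3 = 2, c_3 = 5, a_4 = 6, b_4 = 4, c_4 = 1, t_4 = 3, a_5 = 5, b_5 = 4, c_5 = 4, t_5 = 3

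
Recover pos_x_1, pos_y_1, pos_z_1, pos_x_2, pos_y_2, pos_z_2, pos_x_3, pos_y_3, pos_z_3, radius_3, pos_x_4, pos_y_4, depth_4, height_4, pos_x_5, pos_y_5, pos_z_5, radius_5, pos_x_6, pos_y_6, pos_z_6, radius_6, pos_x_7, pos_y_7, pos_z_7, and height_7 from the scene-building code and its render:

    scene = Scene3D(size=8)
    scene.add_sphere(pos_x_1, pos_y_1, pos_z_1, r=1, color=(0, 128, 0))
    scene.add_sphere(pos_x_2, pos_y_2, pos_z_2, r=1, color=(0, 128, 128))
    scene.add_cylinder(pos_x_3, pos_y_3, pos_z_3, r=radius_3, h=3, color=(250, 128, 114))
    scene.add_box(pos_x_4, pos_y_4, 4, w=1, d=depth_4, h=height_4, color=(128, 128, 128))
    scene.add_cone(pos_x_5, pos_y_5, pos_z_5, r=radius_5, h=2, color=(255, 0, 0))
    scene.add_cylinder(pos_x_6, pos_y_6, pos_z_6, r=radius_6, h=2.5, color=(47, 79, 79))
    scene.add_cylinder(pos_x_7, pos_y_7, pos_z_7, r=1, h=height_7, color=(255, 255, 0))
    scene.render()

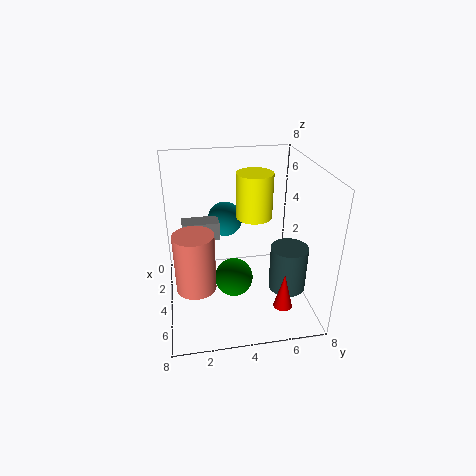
pos_x_1 = 5.5
pos_y_1 = 3.5
pos_z_1 = 2.5
pos_x_2 = 2.5
pos_y_2 = 3.5
pos_z_2 = 4.5
pos_x_3 = 6
pos_y_3 = 1.5
pos_z_3 = 2.5
radius_3 = 1
pos_x_4 = 3
pos_y_4 = 1
depth_4 = 2
height_4 = 1
pos_x_5 = 6.5
pos_y_5 = 6
pos_z_5 = 1
radius_5 = 0.5
pos_x_6 = 5.5
pos_y_6 = 6.5
pos_z_6 = 1.5
radius_6 = 1
pos_x_7 = 3.5
pos_y_7 = 5
pos_z_7 = 5
height_7 = 2.5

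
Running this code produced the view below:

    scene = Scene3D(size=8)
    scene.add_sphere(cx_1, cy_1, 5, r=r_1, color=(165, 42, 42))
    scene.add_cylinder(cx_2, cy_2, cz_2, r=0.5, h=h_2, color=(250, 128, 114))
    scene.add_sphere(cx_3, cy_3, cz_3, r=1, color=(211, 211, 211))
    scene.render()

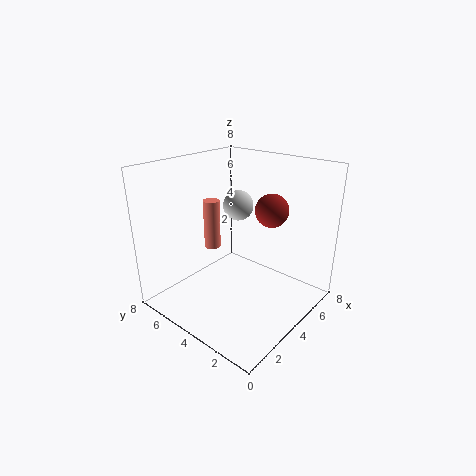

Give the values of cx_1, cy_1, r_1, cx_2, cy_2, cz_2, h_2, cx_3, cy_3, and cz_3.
cx_1 = 6.5; cy_1 = 3.5; r_1 = 1; cx_2 = 4.5; cy_2 = 6.5; cz_2 = 2.5; h_2 = 3; cx_3 = 7; cy_3 = 6.5; cz_3 = 4.5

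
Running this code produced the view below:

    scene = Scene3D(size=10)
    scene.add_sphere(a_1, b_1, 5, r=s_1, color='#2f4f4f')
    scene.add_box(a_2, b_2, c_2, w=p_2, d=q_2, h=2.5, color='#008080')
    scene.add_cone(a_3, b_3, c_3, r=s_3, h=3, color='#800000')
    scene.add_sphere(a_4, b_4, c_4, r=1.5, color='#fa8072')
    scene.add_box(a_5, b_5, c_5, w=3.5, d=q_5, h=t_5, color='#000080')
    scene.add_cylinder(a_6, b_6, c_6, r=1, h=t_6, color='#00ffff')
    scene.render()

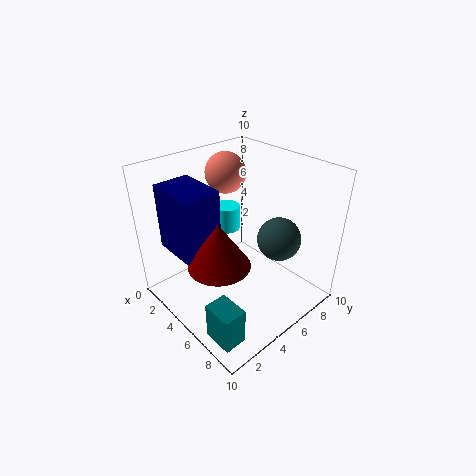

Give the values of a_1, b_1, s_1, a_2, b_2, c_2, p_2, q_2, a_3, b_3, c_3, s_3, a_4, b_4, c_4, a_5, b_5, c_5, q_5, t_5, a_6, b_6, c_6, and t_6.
a_1 = 7
b_1 = 7
s_1 = 1.5
a_2 = 7
b_2 = 0.5
c_2 = 0.5
p_2 = 2
q_2 = 1.5
a_3 = 6
b_3 = 2.5
c_3 = 4.5
s_3 = 2
a_4 = 2
b_4 = 6.5
c_4 = 8.5
a_5 = 1.5
b_5 = 1
c_5 = 4.5
q_5 = 2.5
t_5 = 4.5
a_6 = 1.5
b_6 = 7
c_6 = 3.5
t_6 = 2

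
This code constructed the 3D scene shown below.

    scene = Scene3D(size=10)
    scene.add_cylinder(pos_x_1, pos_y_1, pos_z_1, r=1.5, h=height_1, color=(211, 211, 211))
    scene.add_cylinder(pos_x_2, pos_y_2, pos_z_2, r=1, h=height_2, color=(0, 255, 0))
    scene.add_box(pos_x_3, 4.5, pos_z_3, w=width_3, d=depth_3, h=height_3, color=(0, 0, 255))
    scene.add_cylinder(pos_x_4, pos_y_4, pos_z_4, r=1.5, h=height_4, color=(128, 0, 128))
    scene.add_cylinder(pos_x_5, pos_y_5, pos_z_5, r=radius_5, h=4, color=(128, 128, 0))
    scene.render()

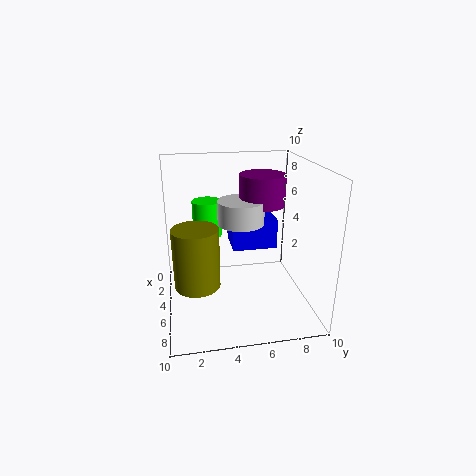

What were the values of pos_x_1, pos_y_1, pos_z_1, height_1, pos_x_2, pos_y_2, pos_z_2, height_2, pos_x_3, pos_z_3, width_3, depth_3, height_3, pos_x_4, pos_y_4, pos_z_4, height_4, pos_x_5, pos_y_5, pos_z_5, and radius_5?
pos_x_1 = 6, pos_y_1 = 5, pos_z_1 = 6.5, height_1 = 1.5, pos_x_2 = 4, pos_y_2 = 3, pos_z_2 = 5, height_2 = 2.5, pos_x_3 = 3.5, pos_z_3 = 4.5, width_3 = 2.5, depth_3 = 3, height_3 = 2, pos_x_4 = 5.5, pos_y_4 = 6.5, pos_z_4 = 7.5, height_4 = 2, pos_x_5 = 6.5, pos_y_5 = 2, pos_z_5 = 2.5, radius_5 = 1.5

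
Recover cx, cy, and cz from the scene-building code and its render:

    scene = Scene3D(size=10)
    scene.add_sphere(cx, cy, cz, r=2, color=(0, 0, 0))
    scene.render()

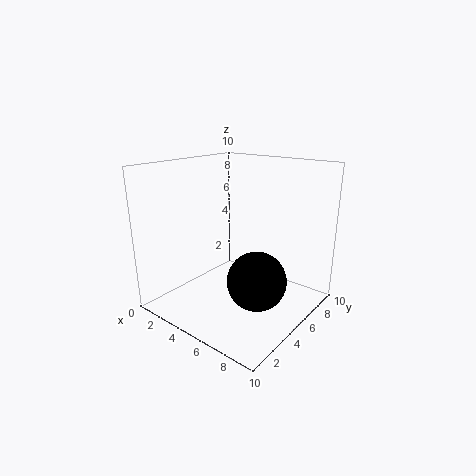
cx = 7
cy = 4.5
cz = 2.5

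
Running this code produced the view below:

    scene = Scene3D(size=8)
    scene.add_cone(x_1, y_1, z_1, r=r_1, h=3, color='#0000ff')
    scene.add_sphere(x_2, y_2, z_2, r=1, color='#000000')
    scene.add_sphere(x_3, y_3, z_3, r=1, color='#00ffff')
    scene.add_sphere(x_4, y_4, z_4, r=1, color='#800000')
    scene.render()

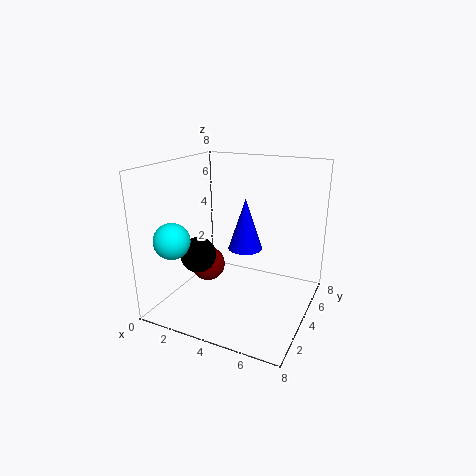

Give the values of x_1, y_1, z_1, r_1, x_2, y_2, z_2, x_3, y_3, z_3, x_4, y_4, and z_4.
x_1 = 4
y_1 = 5
z_1 = 3
r_1 = 1
x_2 = 2
y_2 = 3
z_2 = 3
x_3 = 1
y_3 = 2
z_3 = 4
x_4 = 2
y_4 = 4
z_4 = 2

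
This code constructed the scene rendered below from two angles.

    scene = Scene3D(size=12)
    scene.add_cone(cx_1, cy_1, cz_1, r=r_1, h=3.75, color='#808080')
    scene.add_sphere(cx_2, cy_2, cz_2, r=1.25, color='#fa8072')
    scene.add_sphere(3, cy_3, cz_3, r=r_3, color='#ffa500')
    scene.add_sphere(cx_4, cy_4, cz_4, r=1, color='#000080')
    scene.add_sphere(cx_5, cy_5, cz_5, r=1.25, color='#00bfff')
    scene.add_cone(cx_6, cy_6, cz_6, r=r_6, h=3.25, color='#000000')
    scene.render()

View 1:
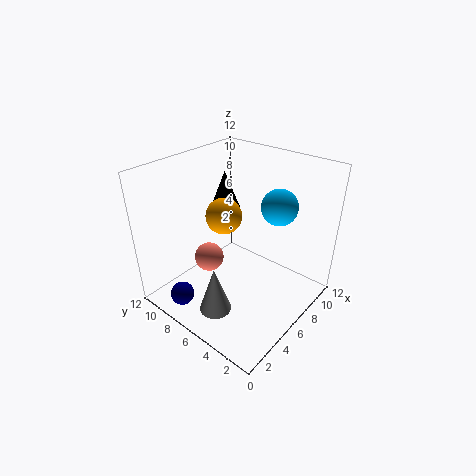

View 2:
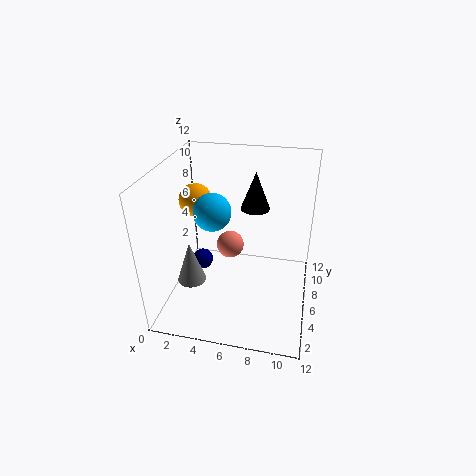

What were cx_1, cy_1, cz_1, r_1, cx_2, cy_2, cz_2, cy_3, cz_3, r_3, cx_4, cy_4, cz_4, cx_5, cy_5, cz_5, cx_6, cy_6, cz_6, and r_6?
cx_1 = 2; cy_1 = 5; cz_1 = 1.75; r_1 = 1.25; cx_2 = 4.75; cy_2 = 8.25; cz_2 = 3.75; cy_3 = 4.75; cz_3 = 9.75; r_3 = 1.25; cx_4 = 1.75; cy_4 = 8.75; cz_4 = 1.25; cx_5 = 5.25; cy_5 = 1.75; cz_5 = 10.5; cx_6 = 7; cy_6 = 8.25; cz_6 = 7.75; r_6 = 1.25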